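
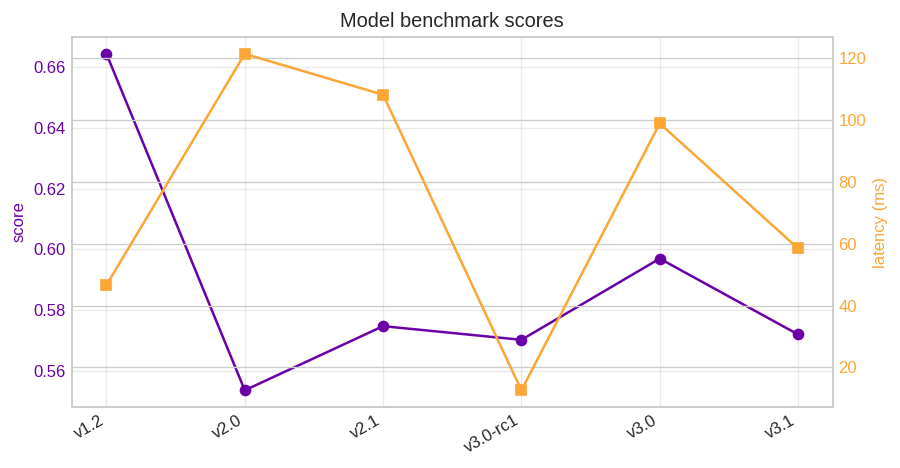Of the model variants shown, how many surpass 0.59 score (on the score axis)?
Above 0.59: v1.2, v3.0.

2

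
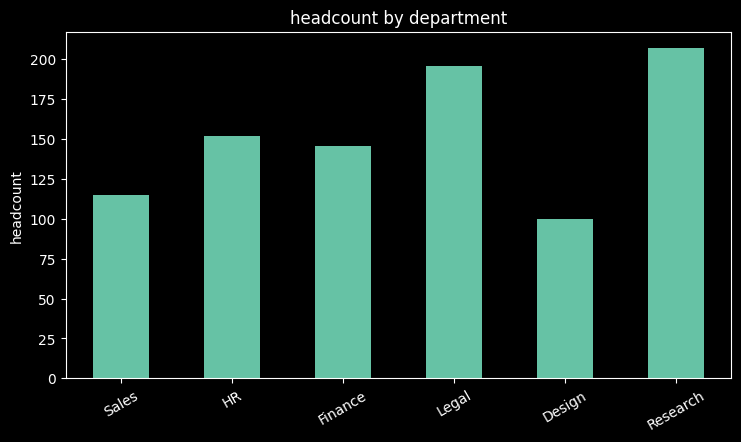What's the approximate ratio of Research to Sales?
≈ 1.67×

Research ≈ 200, Sales ≈ 120; 200/120 ≈ 1.67.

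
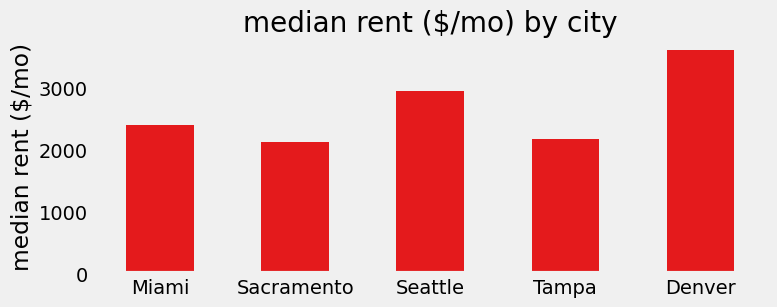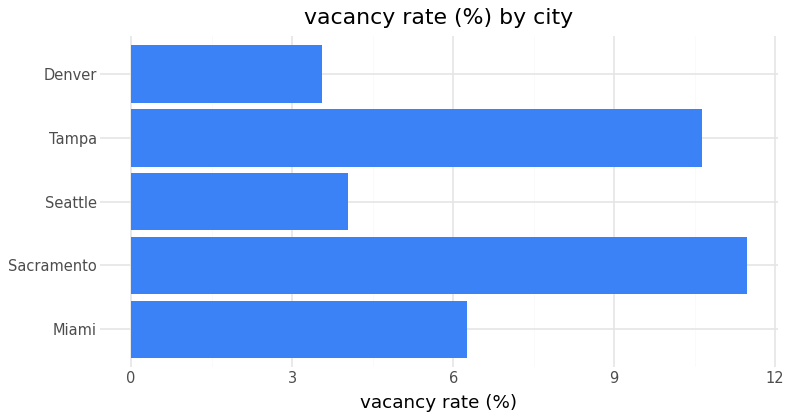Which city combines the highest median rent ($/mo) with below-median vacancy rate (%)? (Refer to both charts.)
Chart 2 median vacancy rate (%) ≈ 6; below-median cities: Seattle, Denver. Among those, Denver has the highest median rent ($/mo) (≈ 3500).

Denver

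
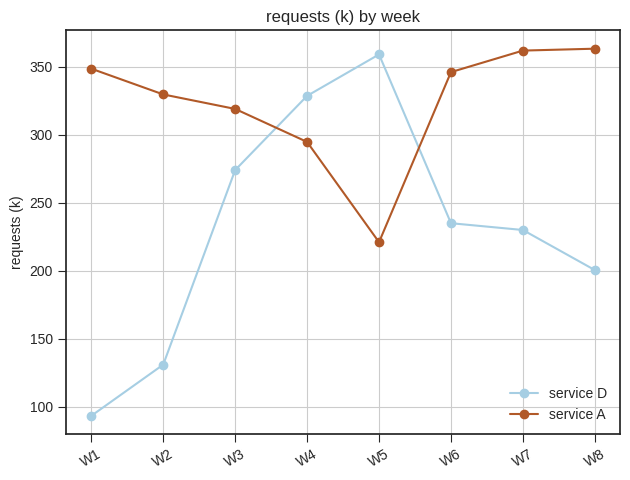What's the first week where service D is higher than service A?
W3: service D ≈ 275 vs service A ≈ 325 (not yet); W4: service D ≈ 325 vs service A ≈ 300 (first crossover).

W4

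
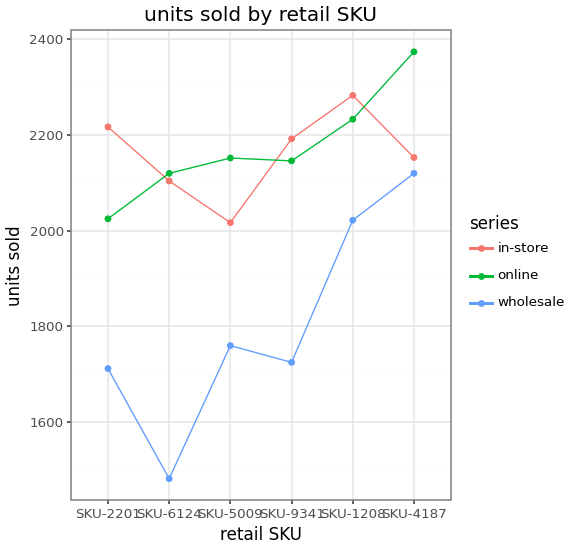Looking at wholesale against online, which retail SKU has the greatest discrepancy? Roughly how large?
SKU-6124: wholesale ≈ 1500, online ≈ 2100 → gap ≈ 600. Next-largest (SKU-9341) is only ≈ 400.

SKU-6124, ≈ 600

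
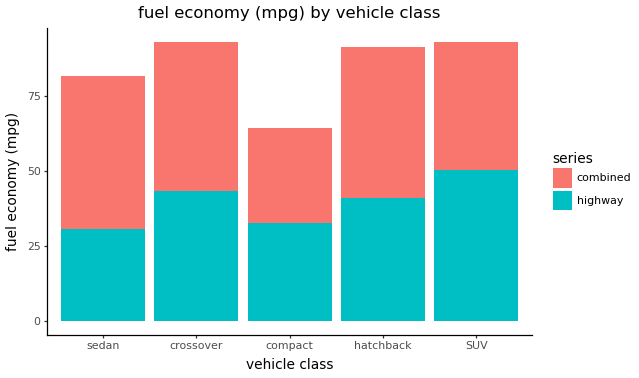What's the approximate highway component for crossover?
highway top ≈ 40, bottom ≈ 0; segment ≈ 40.

≈ 40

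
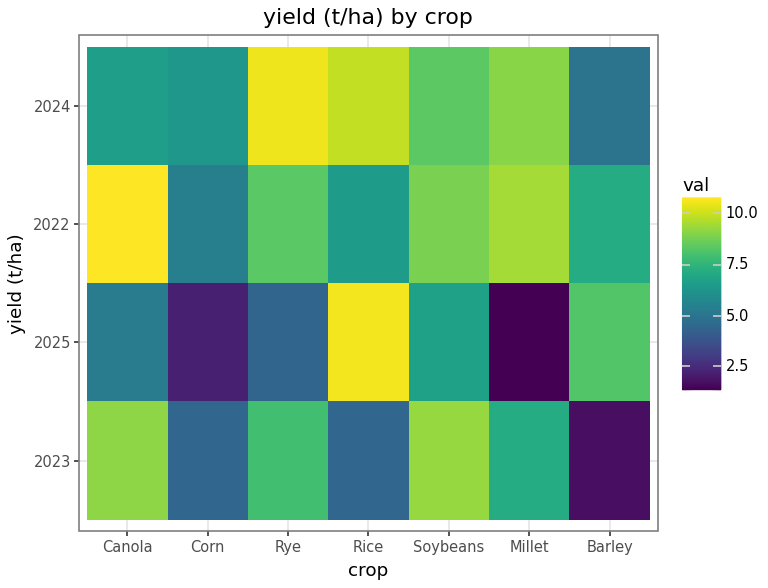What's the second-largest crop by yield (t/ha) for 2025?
Barley

Top 3 for 2025: Rice ≈ 11, Barley ≈ 8, Soybeans ≈ 7.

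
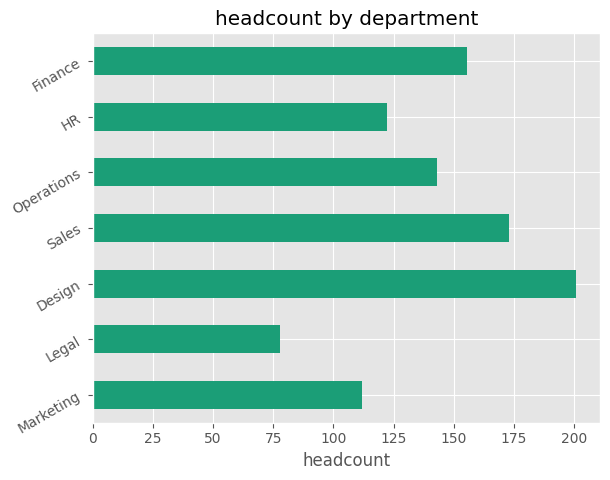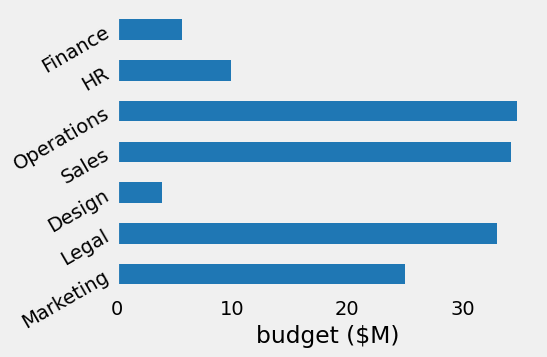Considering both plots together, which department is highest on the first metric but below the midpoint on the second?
Design

Chart 2 median budget ($M) ≈ 25; below-median departments: Design, HR, Finance. Among those, Design has the highest headcount (≈ 200).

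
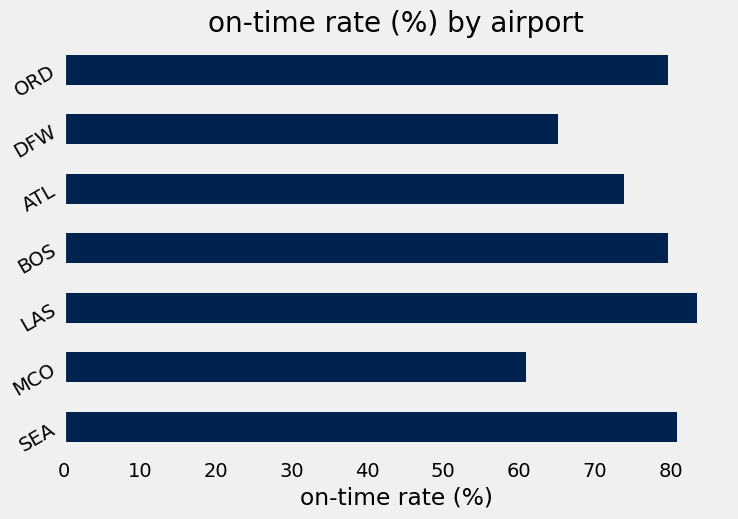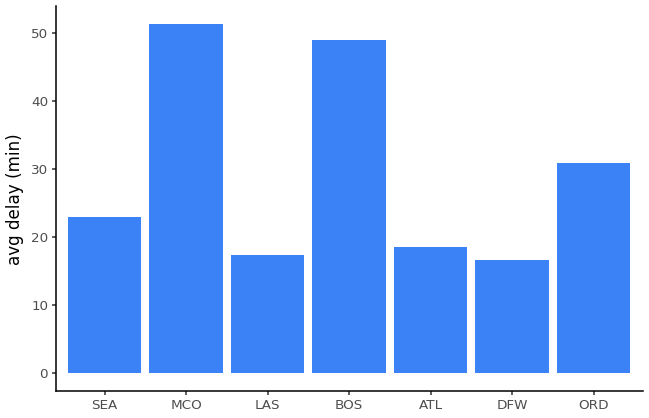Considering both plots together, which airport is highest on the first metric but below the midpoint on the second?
LAS

Chart 2 median avg delay (min) ≈ 25; below-median airports: LAS, ATL, DFW. Among those, LAS has the highest on-time rate (%) (≈ 80).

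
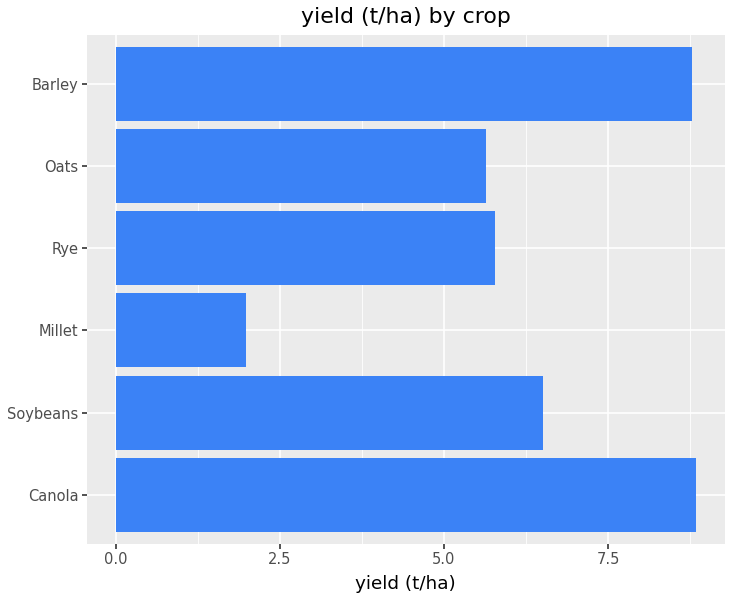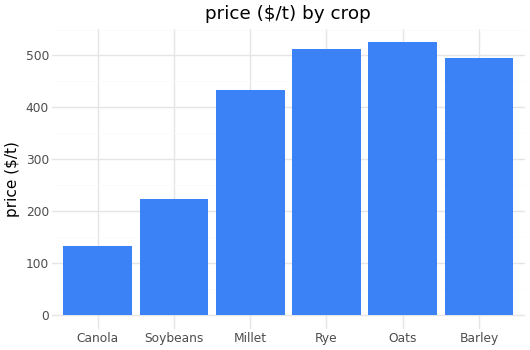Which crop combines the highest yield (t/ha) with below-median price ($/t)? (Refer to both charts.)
Canola

Chart 2 median price ($/t) ≈ 450; below-median crops: Canola, Soybeans, Millet. Among those, Canola has the highest yield (t/ha) (≈ 9).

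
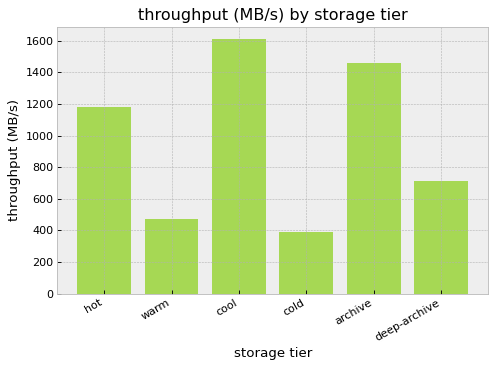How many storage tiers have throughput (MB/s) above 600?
Above 600: hot, cool, archive, deep-archive.

4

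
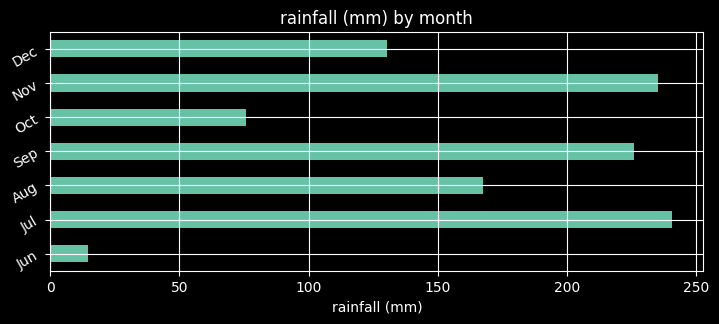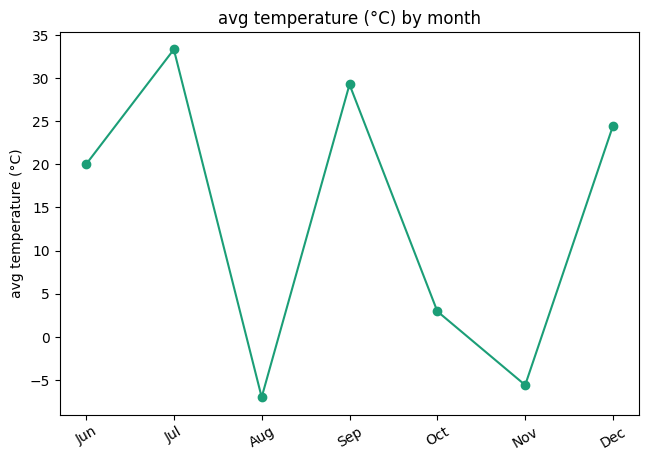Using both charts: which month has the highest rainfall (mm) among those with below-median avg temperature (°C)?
Nov

Chart 2 median avg temperature (°C) ≈ 20; below-median months: Aug, Oct, Nov. Among those, Nov has the highest rainfall (mm) (≈ 225).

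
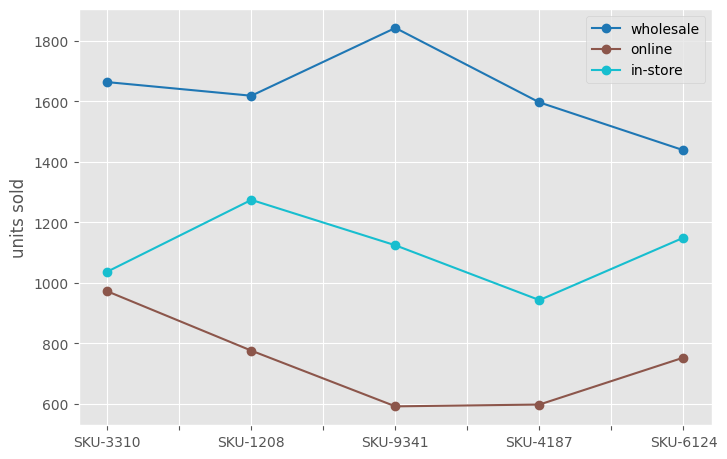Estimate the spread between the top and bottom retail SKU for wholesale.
≈ 400

Max SKU-9341 ≈ 1800, min SKU-6124 ≈ 1400; range ≈ 400.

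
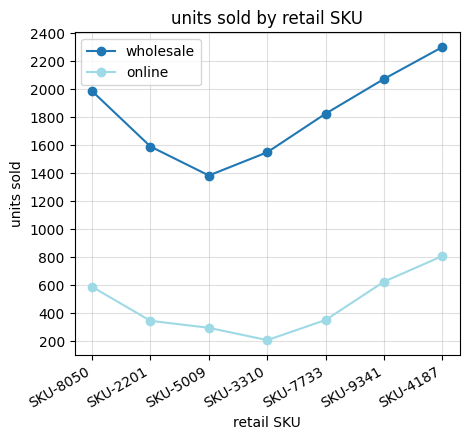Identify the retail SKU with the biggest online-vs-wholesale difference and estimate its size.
SKU-4187, ≈ 1600

SKU-4187: online ≈ 800, wholesale ≈ 2400 → gap ≈ 1600. Next-largest (SKU-7733) is only ≈ 1400.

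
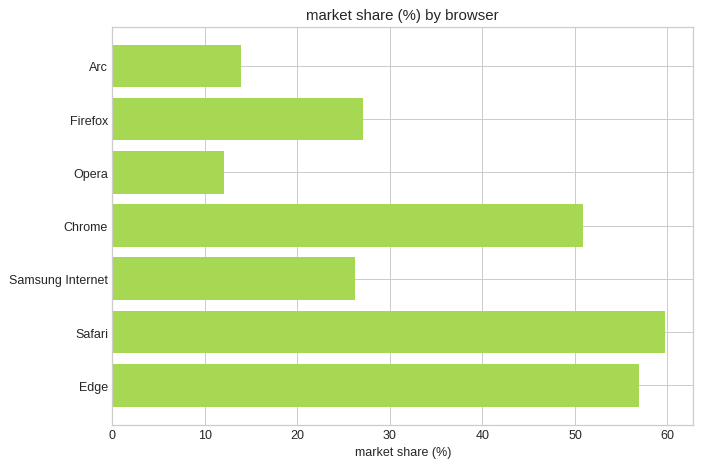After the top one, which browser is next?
Edge

Top 3: Safari ≈ 60, Edge ≈ 55, Chrome ≈ 50.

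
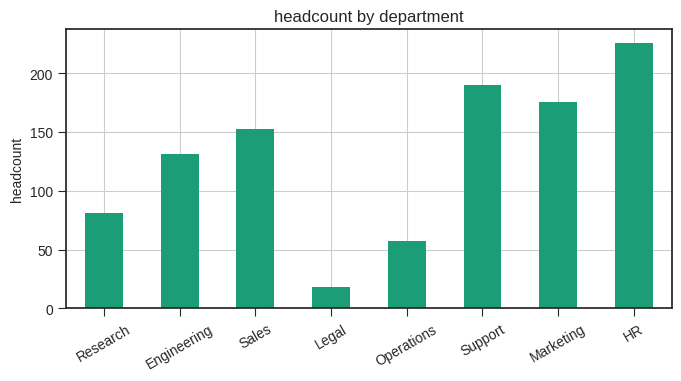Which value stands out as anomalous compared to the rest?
Legal ≈ 20; the rest sit between ≈ 60 and ≈ 220.

Legal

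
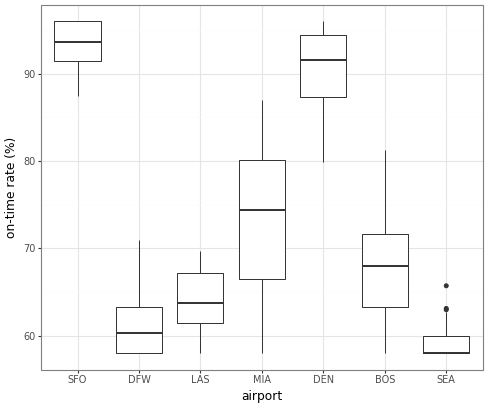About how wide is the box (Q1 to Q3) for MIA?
Q3 ≈ 80, Q1 ≈ 65; IQR ≈ 15.

≈ 15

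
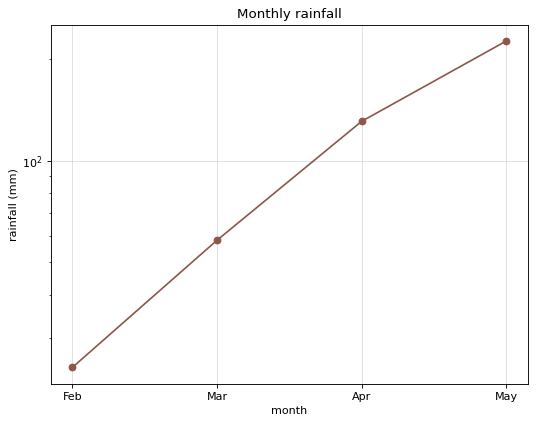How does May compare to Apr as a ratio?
≈ 1.57×

May ≈ 220, Apr ≈ 140; 220/140 ≈ 1.57.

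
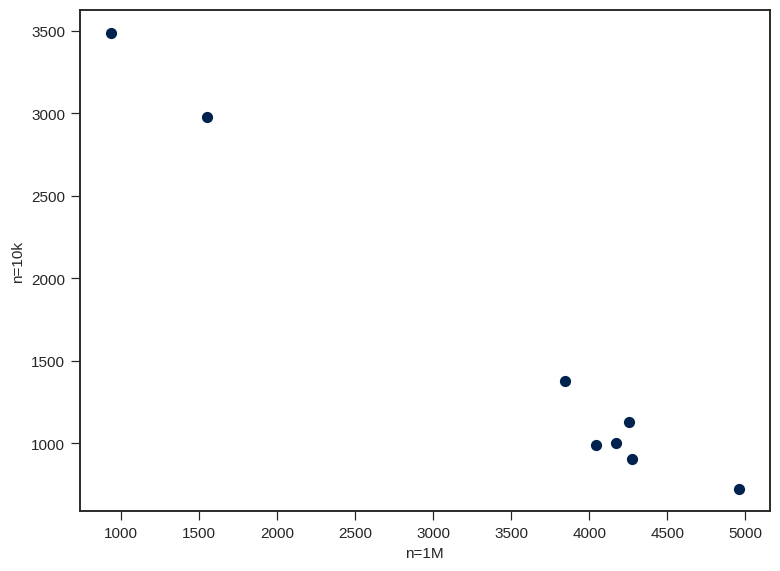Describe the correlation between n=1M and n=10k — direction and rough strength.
Points are negatively correlated; strong (|r| ≈ 1.0).

negative, strong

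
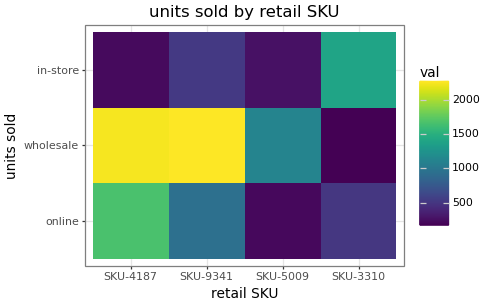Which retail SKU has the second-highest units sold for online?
SKU-9341

Top 3 for online: SKU-4187 ≈ 1600, SKU-9341 ≈ 1000, SKU-3310 ≈ 400.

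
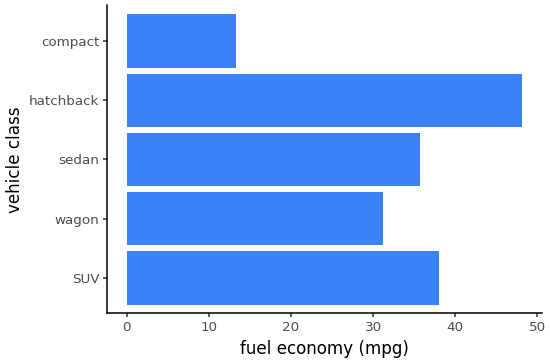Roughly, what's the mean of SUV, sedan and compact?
(40 + 35 + 15) / 3 ≈ 30.

≈ 30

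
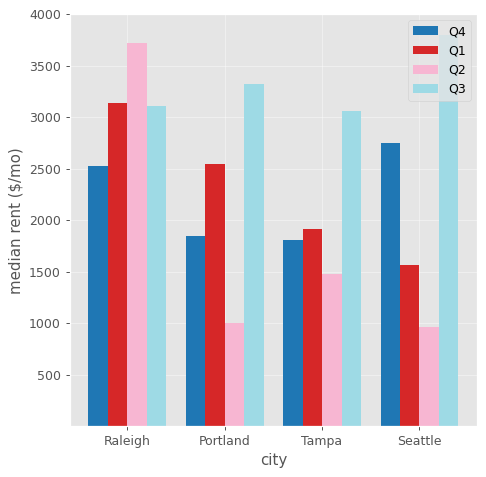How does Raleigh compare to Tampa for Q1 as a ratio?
≈ 1.5×

Raleigh ≈ 3000, Tampa ≈ 2000; 3000/2000 ≈ 1.5.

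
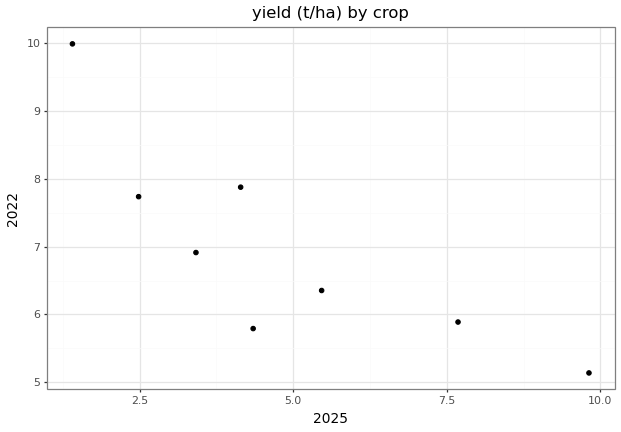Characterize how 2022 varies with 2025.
Points are negatively correlated; strong (|r| ≈ 0.8).

negative, strong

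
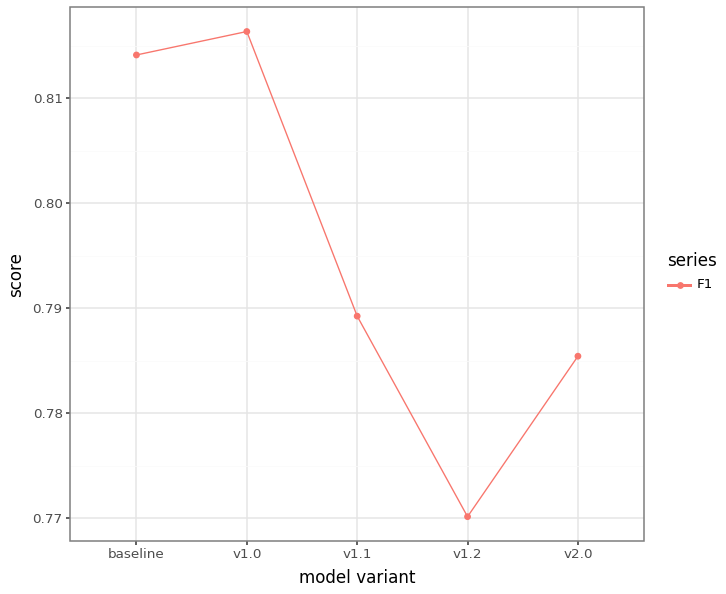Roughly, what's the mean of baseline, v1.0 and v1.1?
≈ 0.81

(0.81 + 0.82 + 0.79) / 3 ≈ 0.81.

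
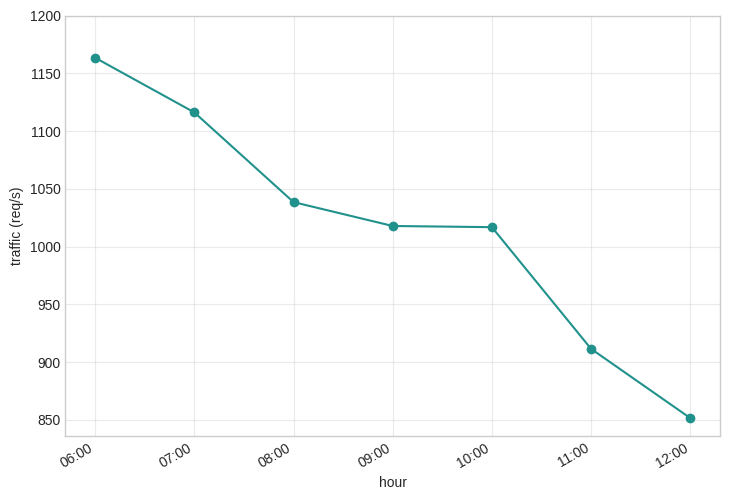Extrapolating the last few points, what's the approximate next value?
≈ 775

Last three: 1000, 900, 850 → slope ≈ -75/step → next ≈ 775.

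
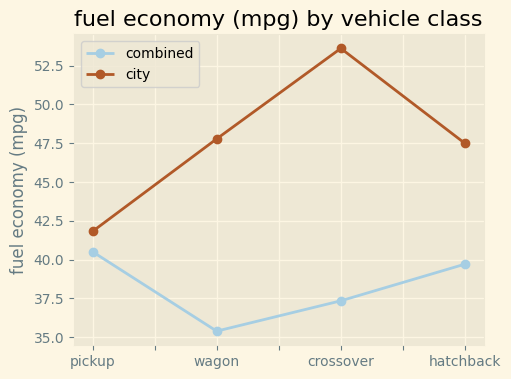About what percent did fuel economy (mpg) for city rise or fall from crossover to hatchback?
≈ -11.1%

crossover ≈ 54, hatchback ≈ 48; (48 − 54) / 54 ≈ -11.1%.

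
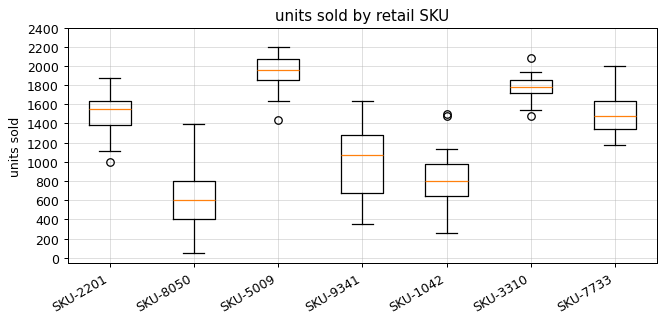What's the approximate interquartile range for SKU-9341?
≈ 600

Q3 ≈ 1200, Q1 ≈ 600; IQR ≈ 600.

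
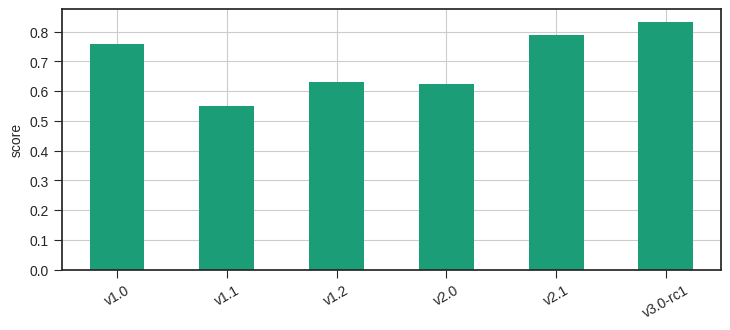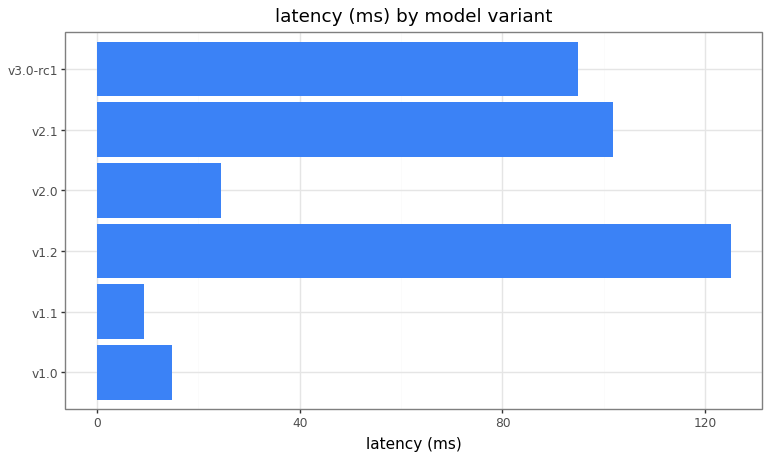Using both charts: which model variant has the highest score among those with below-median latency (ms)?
v1.0

Chart 2 median latency (ms) ≈ 60; below-median model variants: v1.0, v1.1, v2.0. Among those, v1.0 has the highest score (≈ 0.8).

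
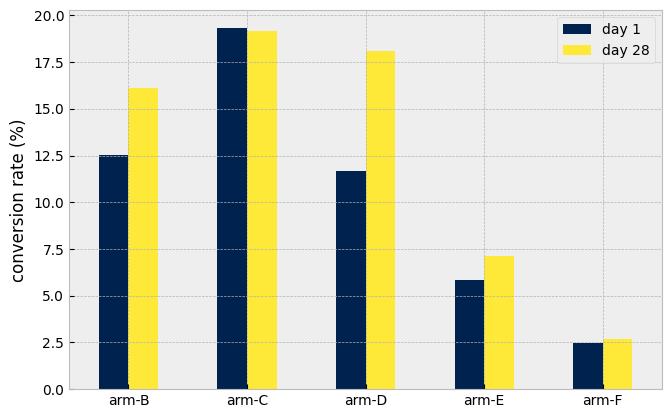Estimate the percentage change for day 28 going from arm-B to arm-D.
arm-B ≈ 16, arm-D ≈ 18; (18 − 16) / 16 ≈ +12.5%.

≈ +12.5%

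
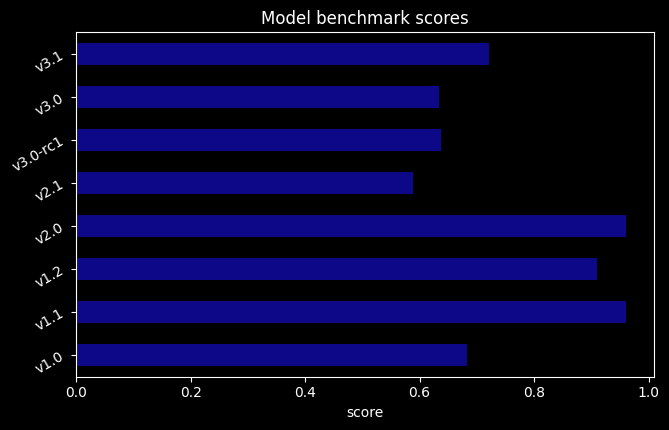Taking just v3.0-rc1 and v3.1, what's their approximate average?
≈ 0.65

(0.6 + 0.7) / 2 ≈ 0.65.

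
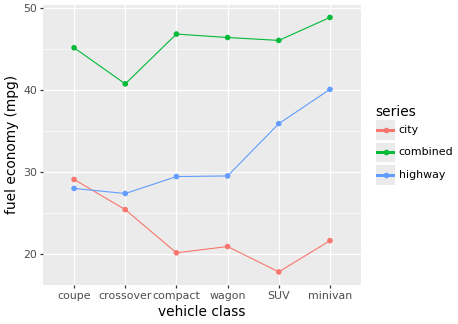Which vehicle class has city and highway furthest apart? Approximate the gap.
minivan, ≈ 20 mpg

minivan: city ≈ 20, highway ≈ 40 → gap ≈ 20. Next-largest (SUV) is only ≈ 15.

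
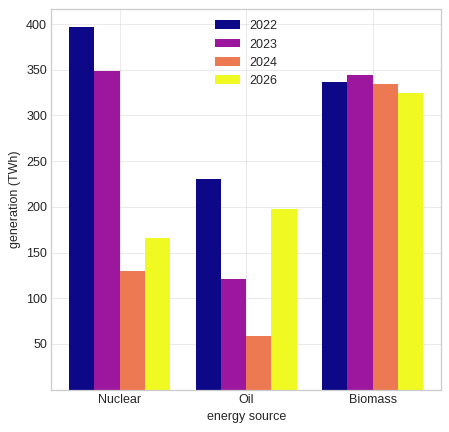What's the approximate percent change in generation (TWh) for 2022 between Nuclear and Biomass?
Nuclear ≈ 400, Biomass ≈ 350; (350 − 400) / 400 ≈ -12.5%.

≈ -12.5%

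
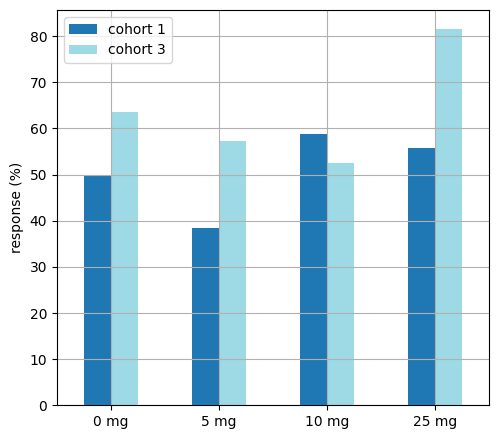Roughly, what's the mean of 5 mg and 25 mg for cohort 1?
(40 + 60) / 2 ≈ 50.

≈ 50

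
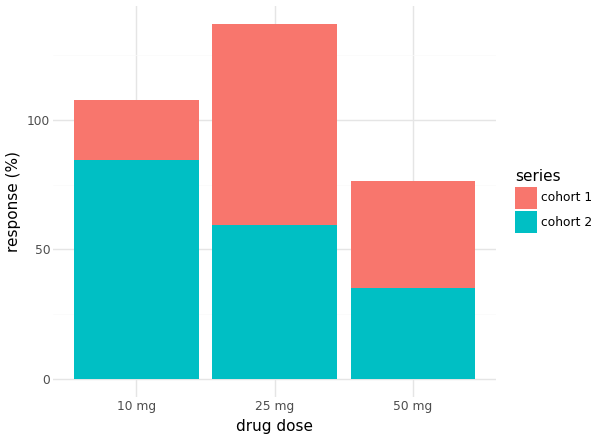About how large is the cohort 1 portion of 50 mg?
cohort 1 top ≈ 80, bottom ≈ 40; segment ≈ 40.

≈ 40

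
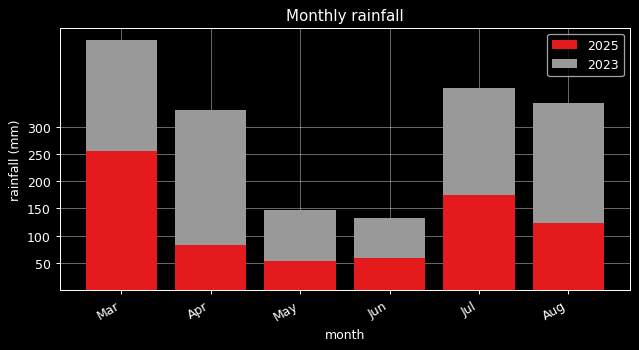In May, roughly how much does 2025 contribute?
2025 top ≈ 50, bottom ≈ 0; segment ≈ 50.

≈ 50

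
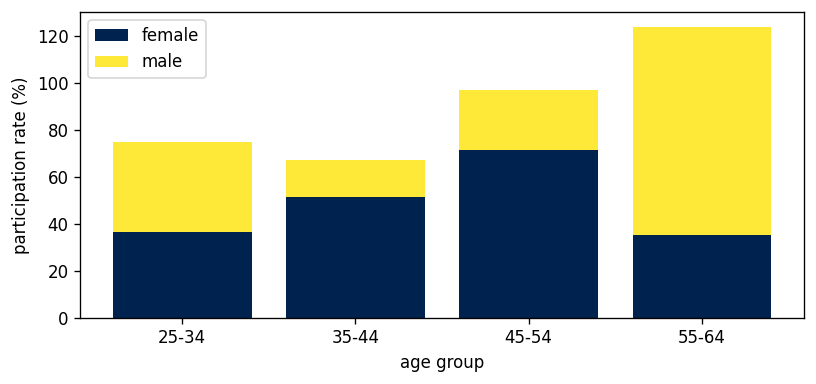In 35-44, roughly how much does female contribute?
≈ 60

female top ≈ 60, bottom ≈ 0; segment ≈ 60.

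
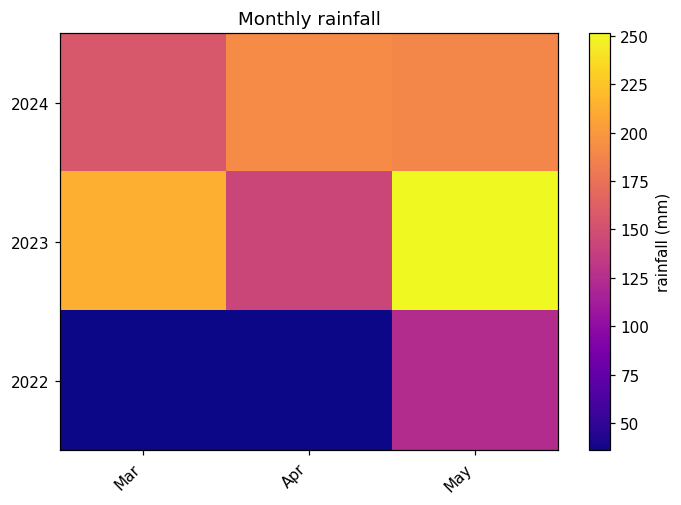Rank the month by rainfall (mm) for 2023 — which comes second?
Mar

Top 3 for 2023: May ≈ 260, Mar ≈ 220, Apr ≈ 140.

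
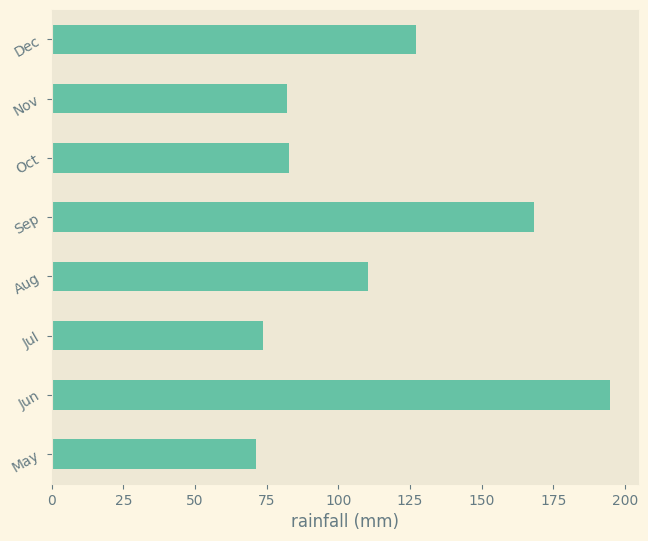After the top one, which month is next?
Sep

Top 3: Jun ≈ 200, Sep ≈ 160, Dec ≈ 120.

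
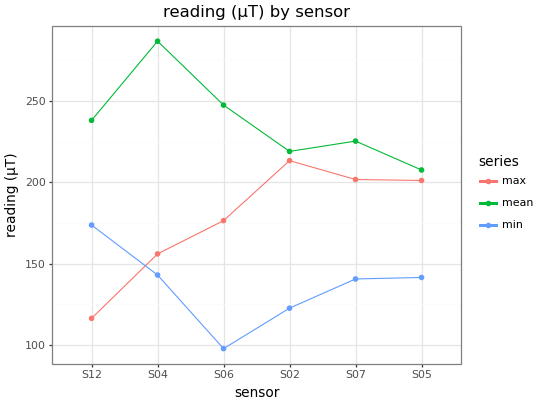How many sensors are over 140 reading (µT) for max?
5

Above 140: S04, S06, S02, S07, S05.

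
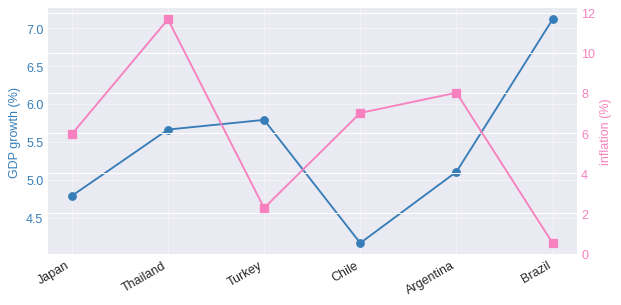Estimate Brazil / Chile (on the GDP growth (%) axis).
≈ 1.75×

Brazil ≈ 7.0, Chile ≈ 4.0; 7.0/4.0 ≈ 1.75.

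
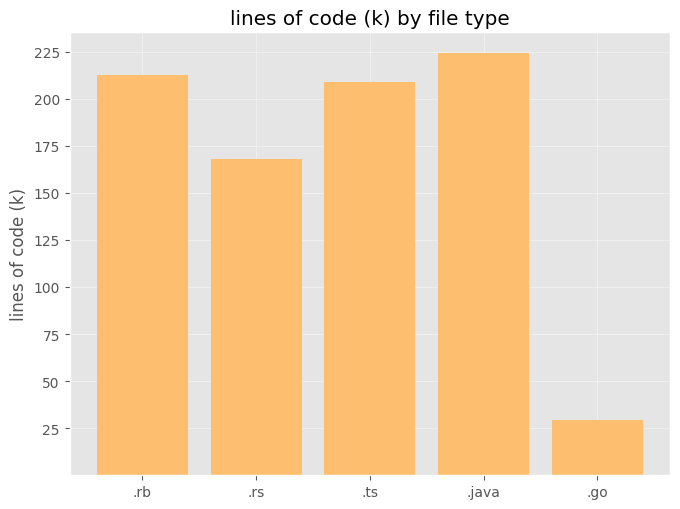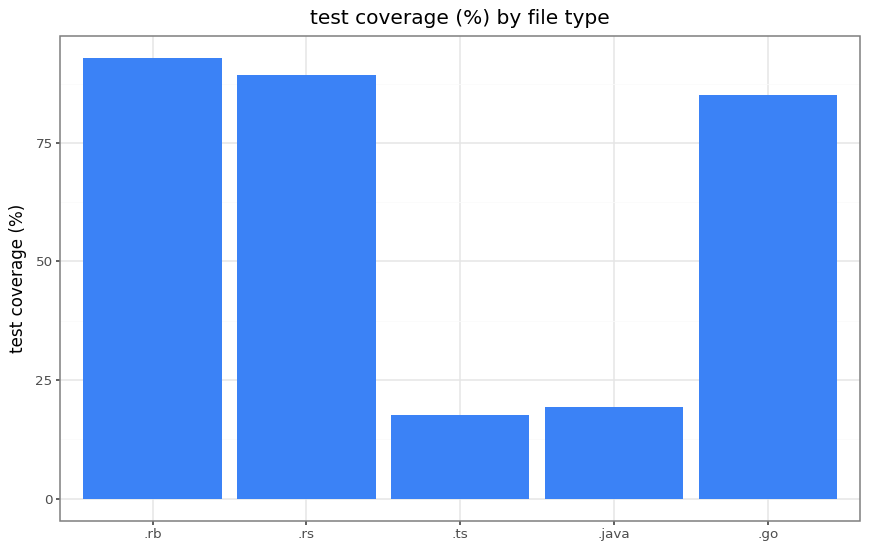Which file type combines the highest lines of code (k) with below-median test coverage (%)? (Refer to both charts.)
Chart 2 median test coverage (%) ≈ 90; below-median file types: .ts, .java. Among those, .java has the highest lines of code (k) (≈ 225).

.java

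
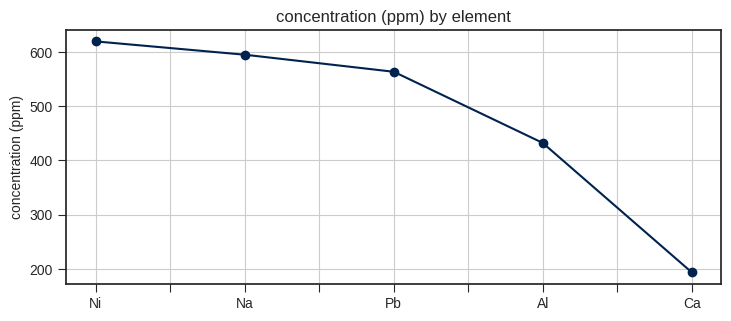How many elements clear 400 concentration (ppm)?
4

Above 400: Ni, Na, Pb, Al.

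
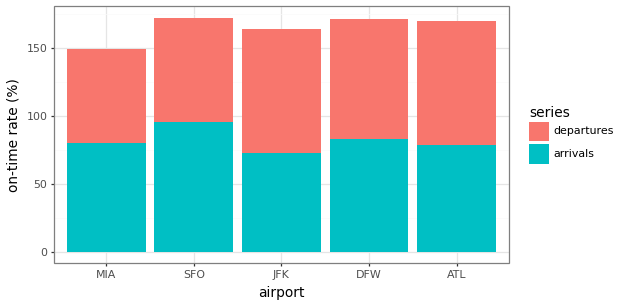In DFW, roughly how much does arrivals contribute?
≈ 80

arrivals top ≈ 80, bottom ≈ 0; segment ≈ 80.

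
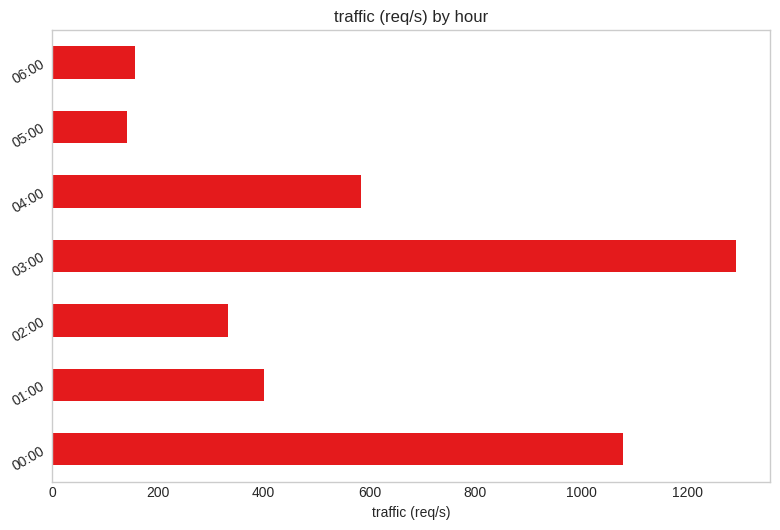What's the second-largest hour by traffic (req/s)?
00:00

Top 3: 03:00 ≈ 1200, 00:00 ≈ 1000, 04:00 ≈ 600.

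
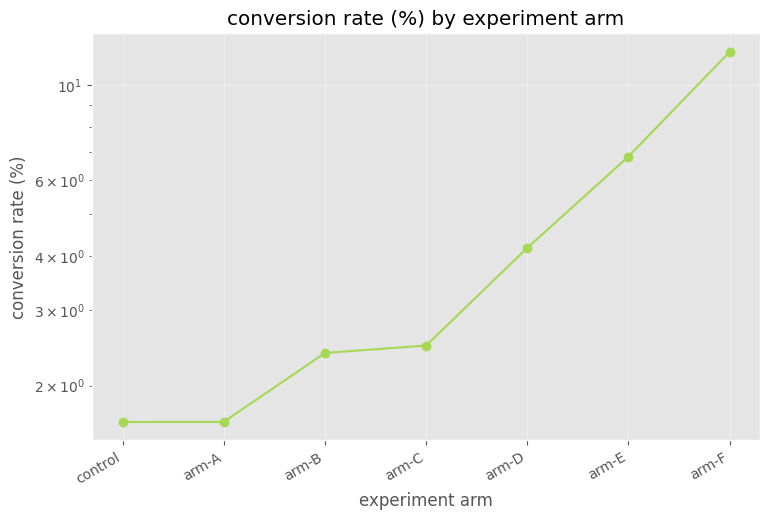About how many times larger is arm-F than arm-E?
arm-F ≈ 12, arm-E ≈ 7; 12/7 ≈ 1.71.

≈ 1.71×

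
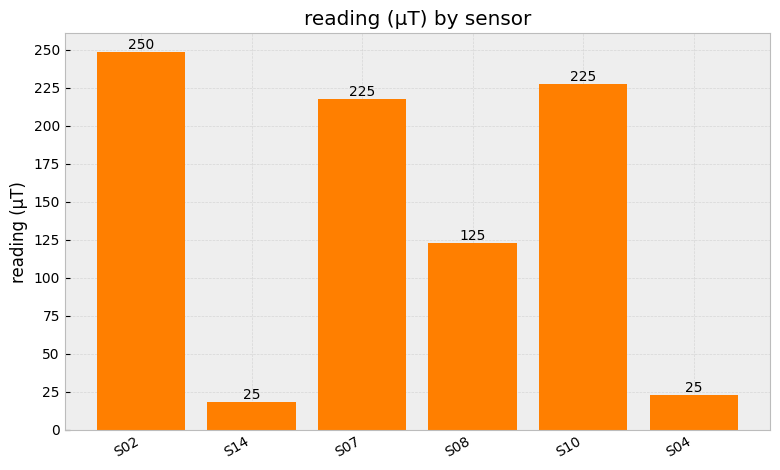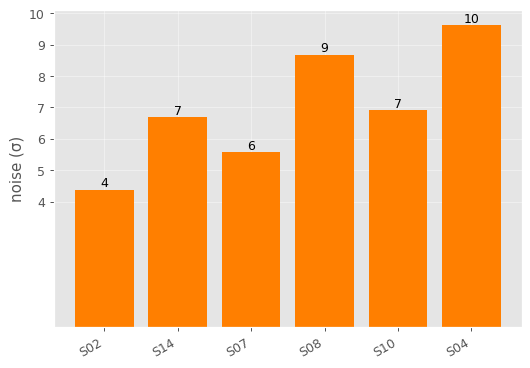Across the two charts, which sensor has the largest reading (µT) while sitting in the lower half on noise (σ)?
S02

Chart 2 median noise (σ) ≈ 7; below-median sensors: S02, S14, S07. Among those, S02 has the highest reading (µT) (≈ 250).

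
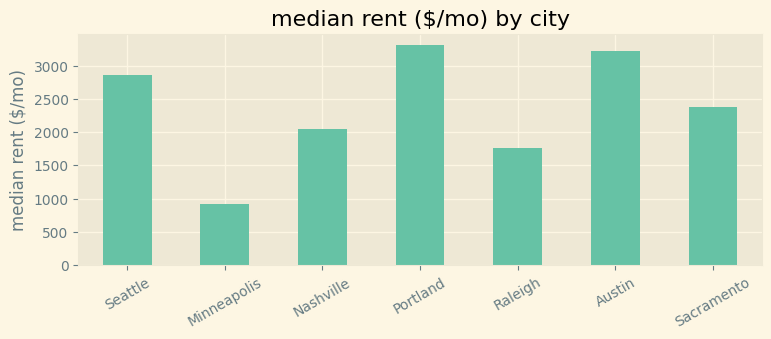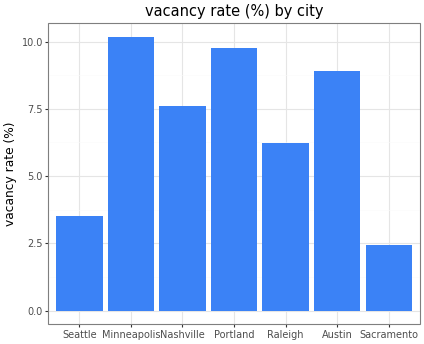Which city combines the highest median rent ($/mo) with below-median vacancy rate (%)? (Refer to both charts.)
Chart 2 median vacancy rate (%) ≈ 8; below-median cities: Seattle, Raleigh, Sacramento. Among those, Seattle has the highest median rent ($/mo) (≈ 3000).

Seattle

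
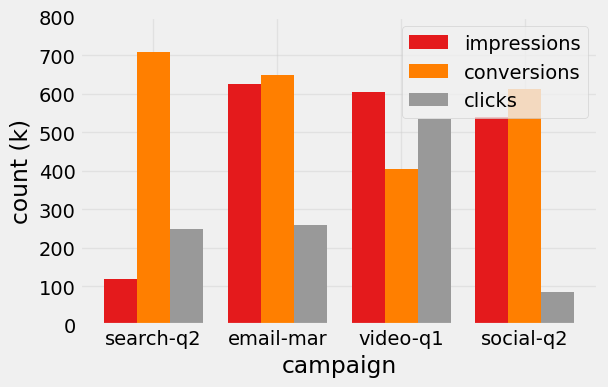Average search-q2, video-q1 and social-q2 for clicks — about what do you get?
(200 + 500 + 100) / 3 ≈ 267.

≈ 267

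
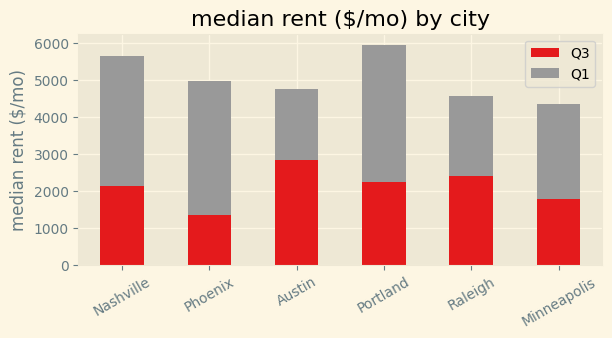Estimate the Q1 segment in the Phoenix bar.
≈ 3500

Q1 top ≈ 5000, bottom ≈ 1500; segment ≈ 3500.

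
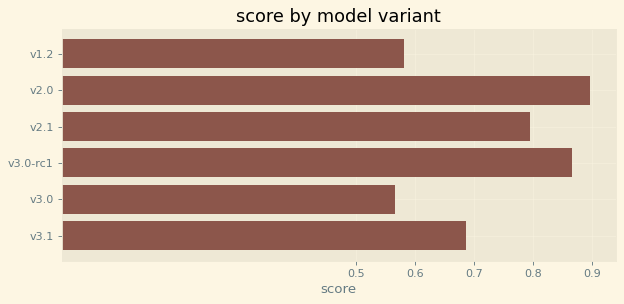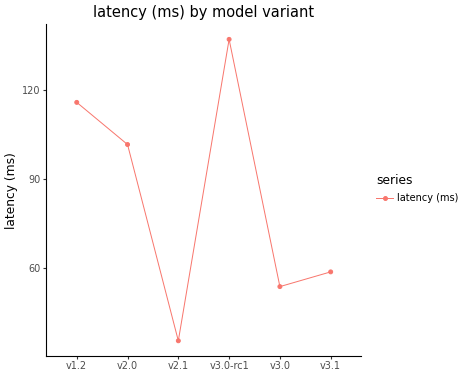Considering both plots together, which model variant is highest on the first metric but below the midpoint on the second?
v2.1

Chart 2 median latency (ms) ≈ 80; below-median model variants: v2.1, v3.0, v3.1. Among those, v2.1 has the highest score (≈ 0.8).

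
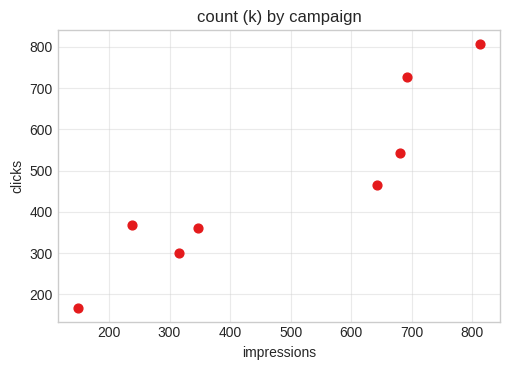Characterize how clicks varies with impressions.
positive, strong

Points are positively correlated; strong (|r| ≈ 0.9).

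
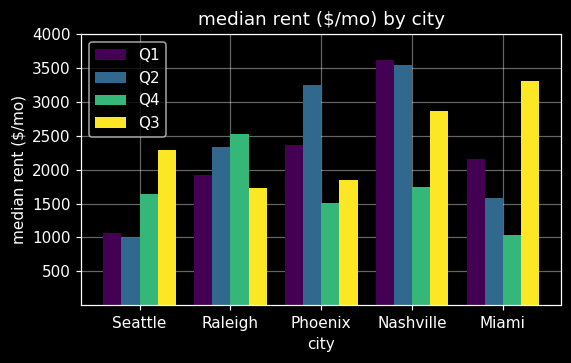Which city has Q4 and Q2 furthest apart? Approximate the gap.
Nashville: Q4 ≈ 1500, Q2 ≈ 3500 → gap ≈ 2000. Next-largest (Phoenix) is only ≈ 1500.

Nashville, ≈ 2000 $/mo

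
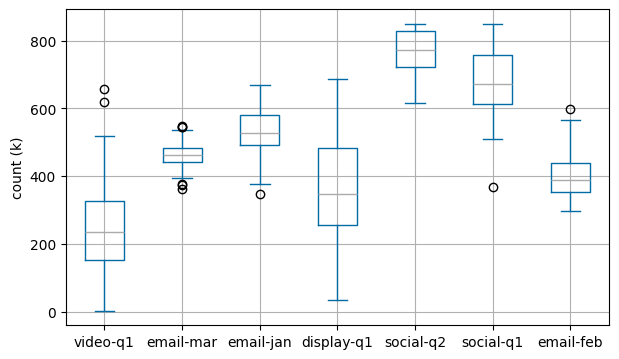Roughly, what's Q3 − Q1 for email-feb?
Q3 ≈ 450, Q1 ≈ 350; IQR ≈ 100.

≈ 100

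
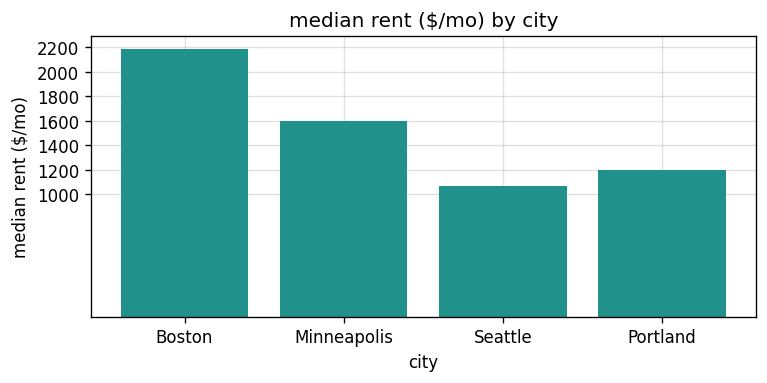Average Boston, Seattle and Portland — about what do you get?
≈ 1467

(2200 + 1000 + 1200) / 3 ≈ 1467.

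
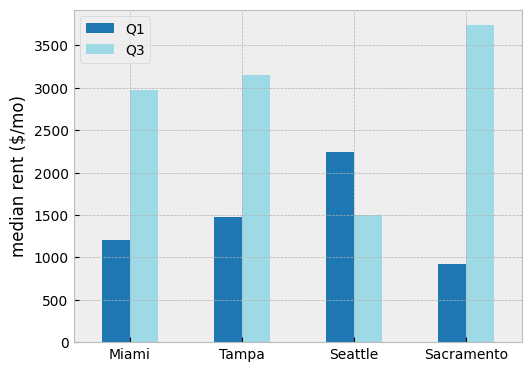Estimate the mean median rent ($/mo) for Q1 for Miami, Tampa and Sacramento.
≈ 1167

(1000 + 1500 + 1000) / 3 ≈ 1167.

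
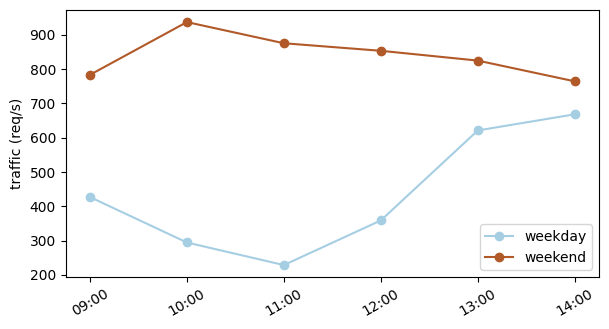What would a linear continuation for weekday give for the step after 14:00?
Last three: 400, 600, 700 → slope ≈ 150/step → next ≈ 850.

≈ 850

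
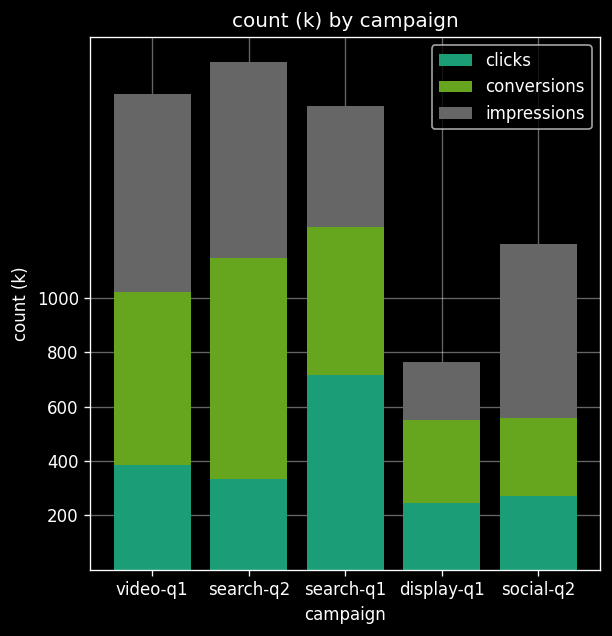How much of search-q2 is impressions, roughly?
impressions top ≈ 1800, bottom ≈ 1200; segment ≈ 600.

≈ 600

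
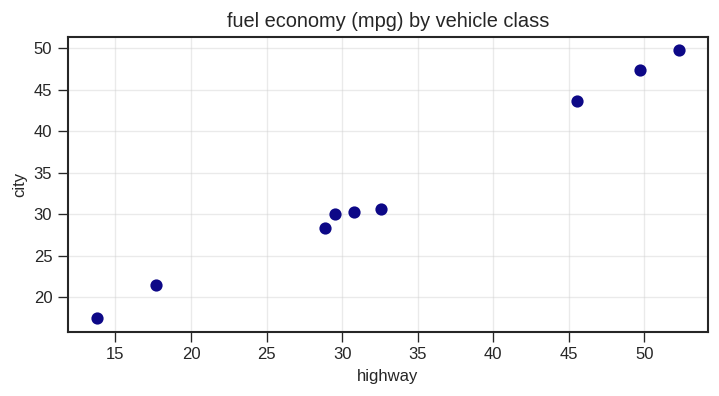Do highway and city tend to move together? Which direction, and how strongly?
Points are positively correlated; strong (|r| ≈ 1.0).

positive, strong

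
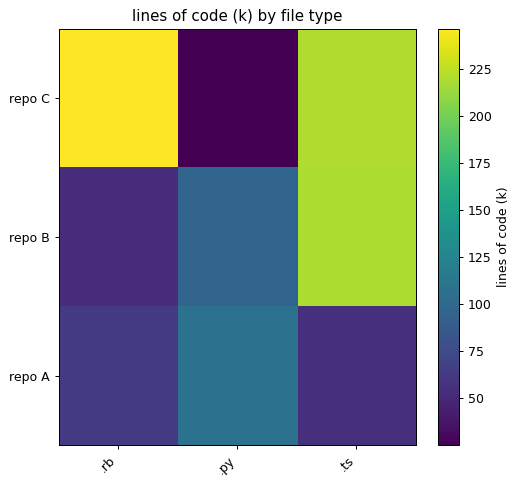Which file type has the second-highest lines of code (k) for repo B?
.py

Top 3 for repo B: .ts ≈ 220, .py ≈ 100, .rb ≈ 60.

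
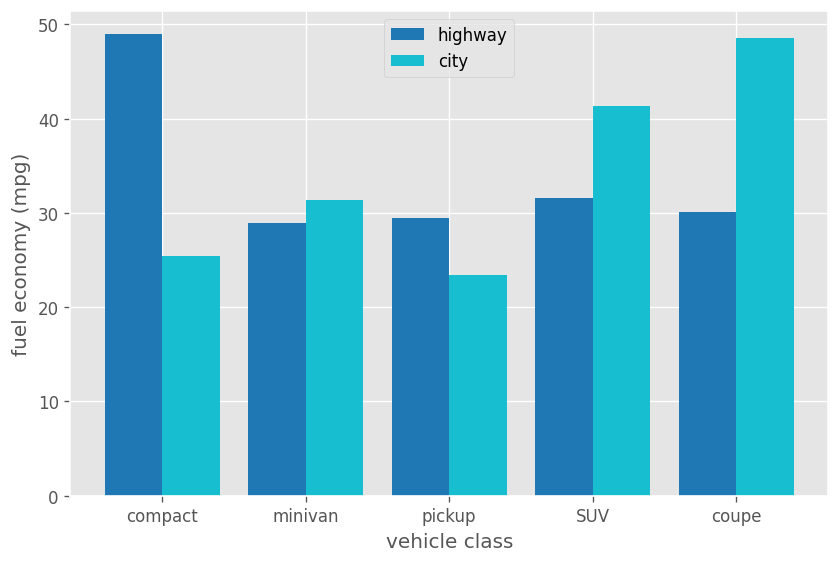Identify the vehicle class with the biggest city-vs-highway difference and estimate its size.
compact, ≈ 25 mpg

compact: city ≈ 25, highway ≈ 50 → gap ≈ 25. Next-largest (coupe) is only ≈ 20.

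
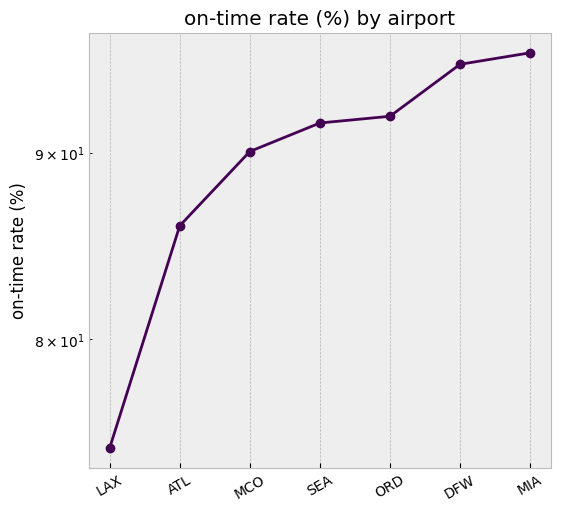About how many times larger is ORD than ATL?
ORD ≈ 92, ATL ≈ 86; 92/86 ≈ 1.07.

≈ 1.07×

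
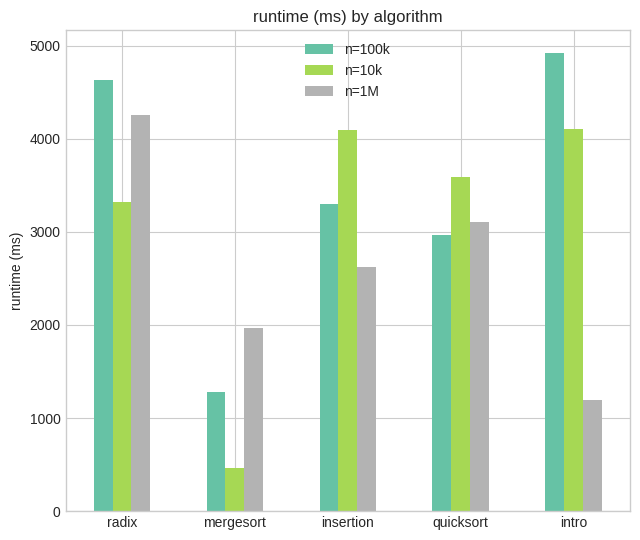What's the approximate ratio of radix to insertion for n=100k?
≈ 1.29×

radix ≈ 4500, insertion ≈ 3500; 4500/3500 ≈ 1.29.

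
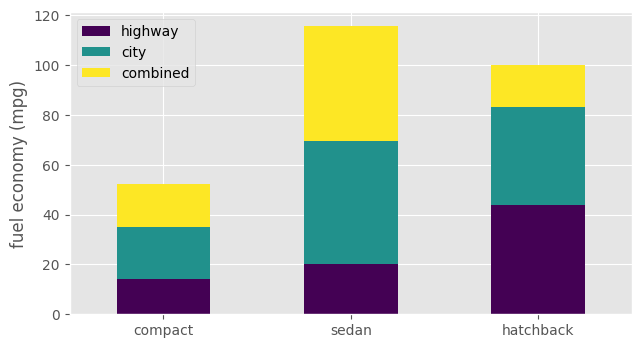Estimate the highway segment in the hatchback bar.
≈ 40

highway top ≈ 40, bottom ≈ 0; segment ≈ 40.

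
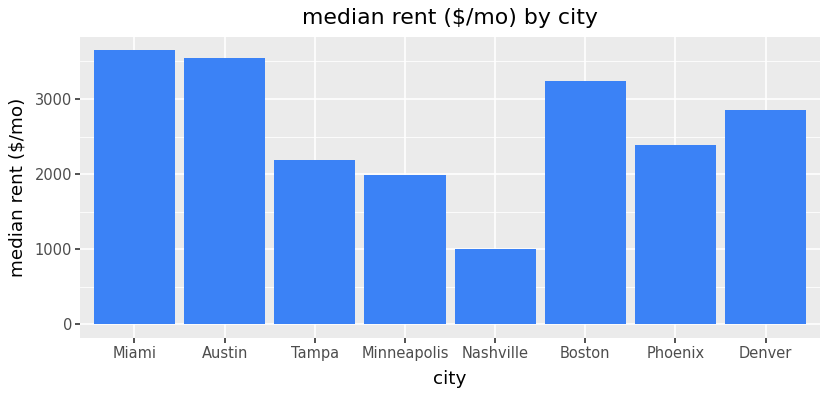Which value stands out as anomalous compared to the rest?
Nashville

Nashville ≈ 1000; the rest sit between ≈ 2000 and ≈ 3500.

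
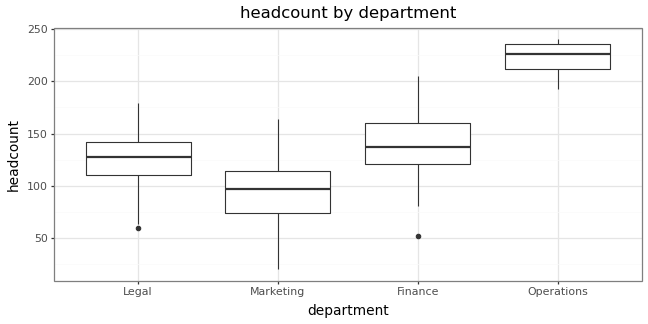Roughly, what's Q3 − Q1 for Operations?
Q3 ≈ 240, Q1 ≈ 220; IQR ≈ 20.

≈ 20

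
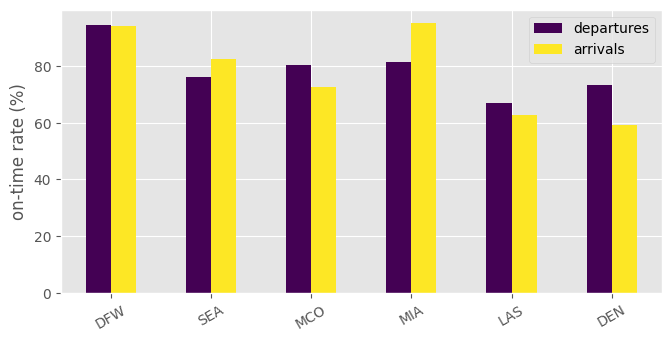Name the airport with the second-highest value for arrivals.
DFW

Top 3 for arrivals: MIA ≈ 100, DFW ≈ 90, SEA ≈ 80.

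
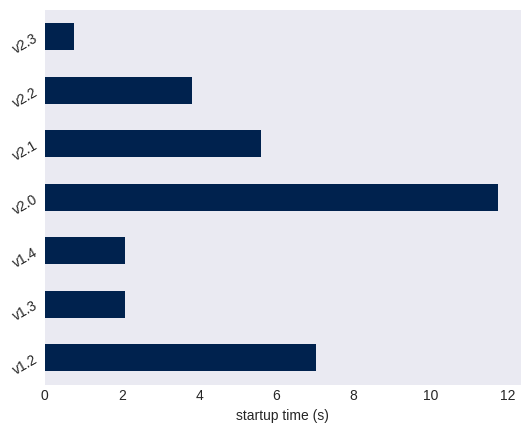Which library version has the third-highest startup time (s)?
Top 4: v2.0 ≈ 12, v1.2 ≈ 7, v2.1 ≈ 6, v2.2 ≈ 4.

v2.1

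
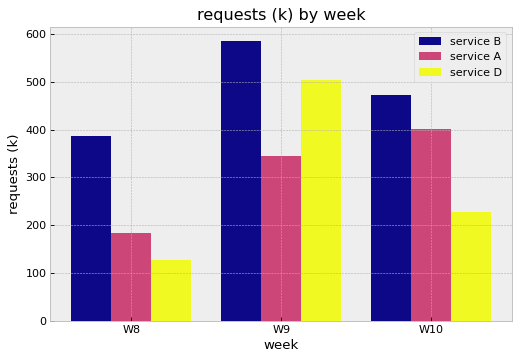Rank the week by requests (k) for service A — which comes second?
Top 3 for service A: W10 ≈ 400, W9 ≈ 350, W8 ≈ 200.

W9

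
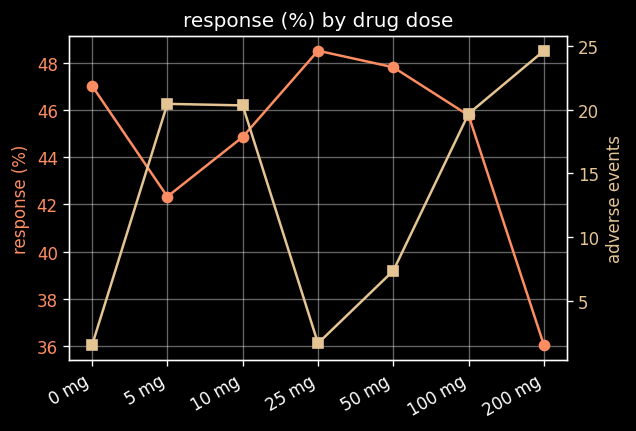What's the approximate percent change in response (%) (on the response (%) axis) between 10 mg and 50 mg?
10 mg ≈ 44, 50 mg ≈ 48; (48 − 44) / 44 ≈ +9.1%.

≈ +9.1%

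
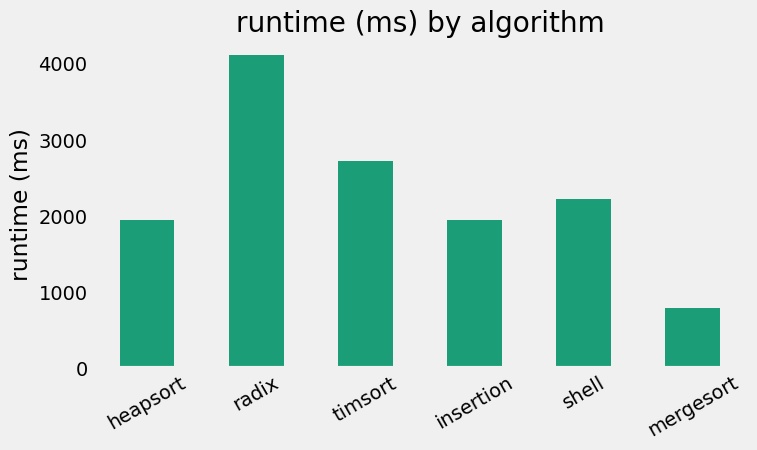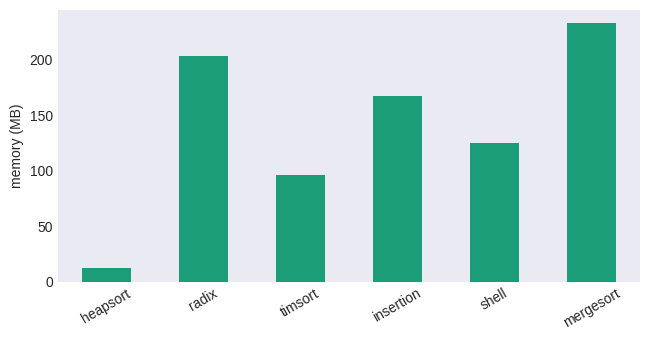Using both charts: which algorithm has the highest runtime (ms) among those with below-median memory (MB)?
timsort

Chart 2 median memory (MB) ≈ 150; below-median algorithms: heapsort, timsort, shell. Among those, timsort has the highest runtime (ms) (≈ 2500).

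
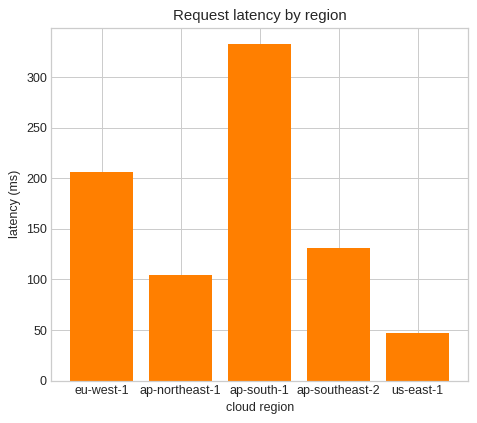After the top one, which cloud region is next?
eu-west-1

Top 3: ap-south-1 ≈ 350, eu-west-1 ≈ 200, ap-southeast-2 ≈ 150.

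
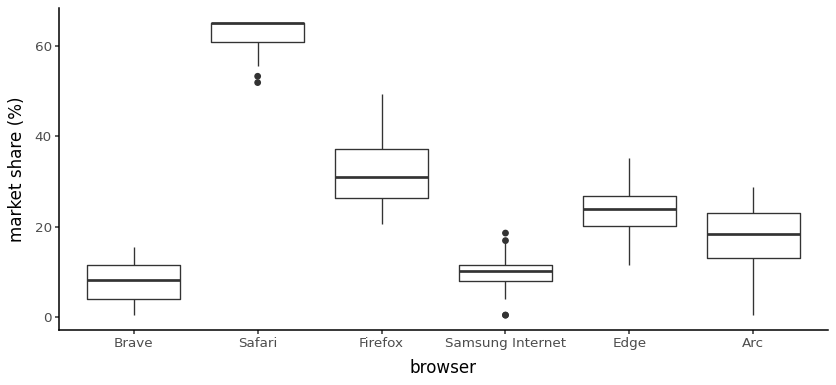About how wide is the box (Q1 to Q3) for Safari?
≈ 5

Q3 ≈ 65, Q1 ≈ 60; IQR ≈ 5.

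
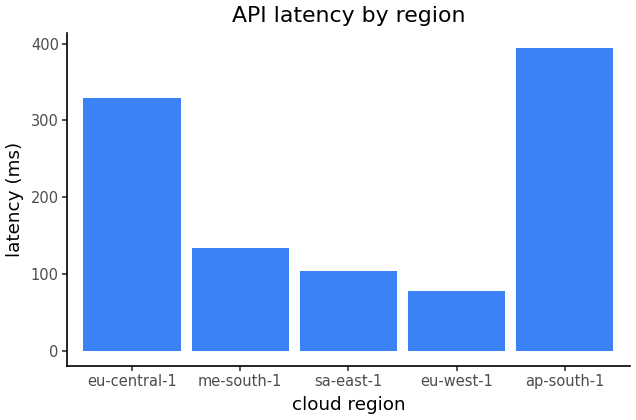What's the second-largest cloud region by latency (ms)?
Top 3: ap-south-1 ≈ 400, eu-central-1 ≈ 350, me-south-1 ≈ 150.

eu-central-1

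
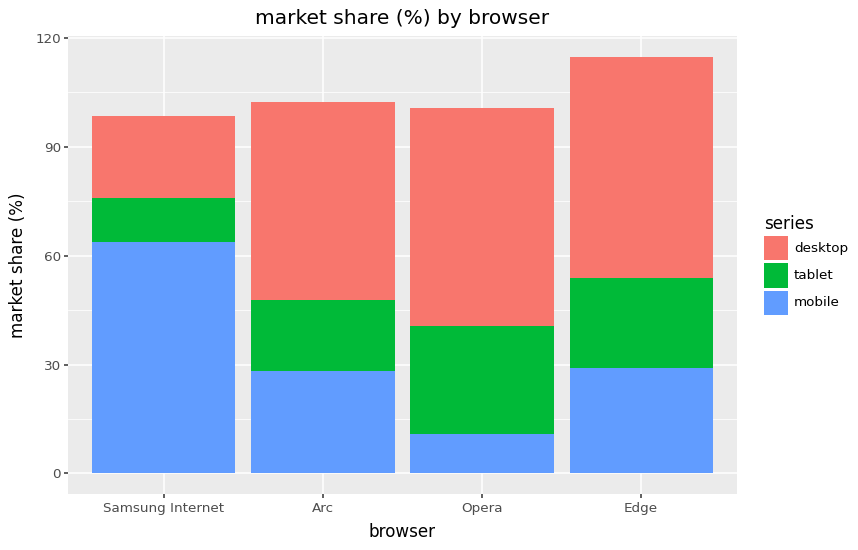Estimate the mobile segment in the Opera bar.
mobile top ≈ 10, bottom ≈ 0; segment ≈ 10.

≈ 10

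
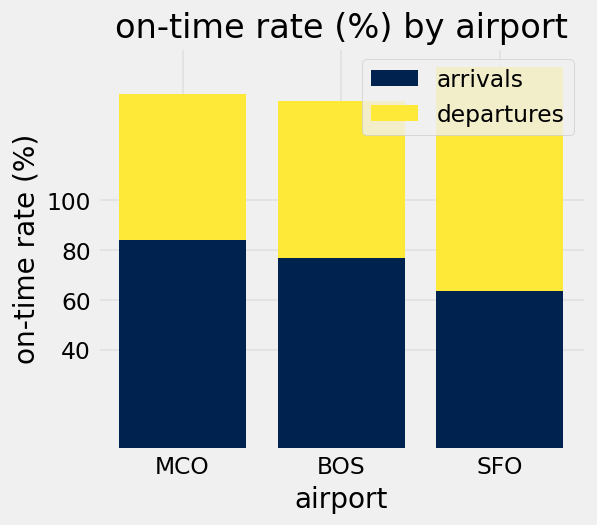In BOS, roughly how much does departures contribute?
departures top ≈ 140, bottom ≈ 80; segment ≈ 60.

≈ 60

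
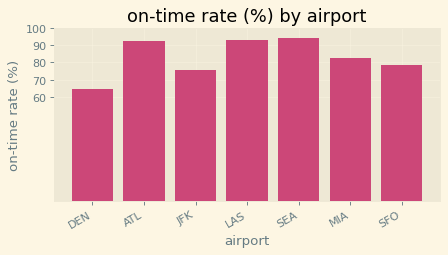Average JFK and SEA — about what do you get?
≈ 85

(80 + 90) / 2 ≈ 85.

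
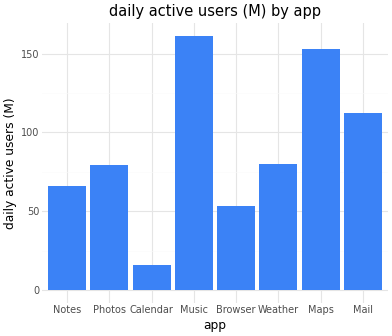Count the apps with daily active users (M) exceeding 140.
2

Above 140: Music, Maps.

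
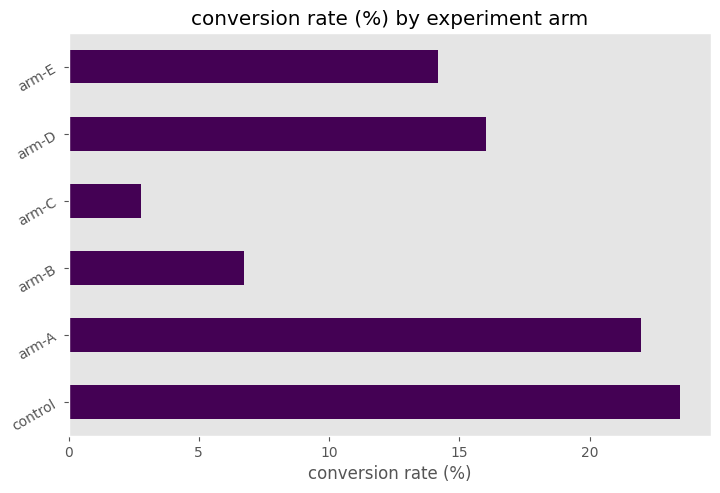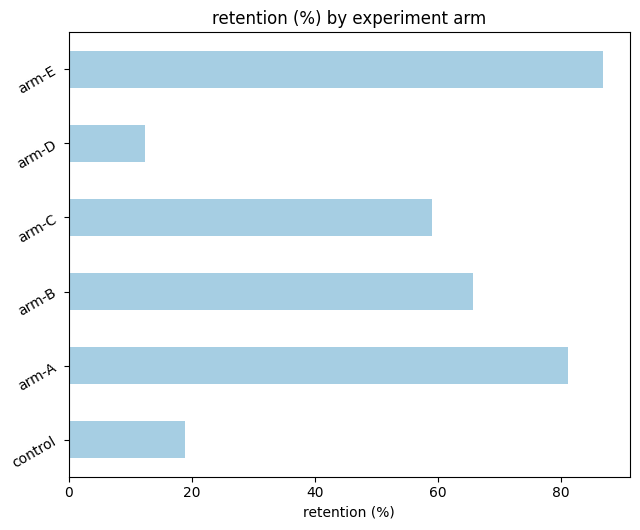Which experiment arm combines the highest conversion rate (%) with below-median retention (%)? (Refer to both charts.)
control

Chart 2 median retention (%) ≈ 60; below-median experiment arms: control, arm-C, arm-D. Among those, control has the highest conversion rate (%) (≈ 25).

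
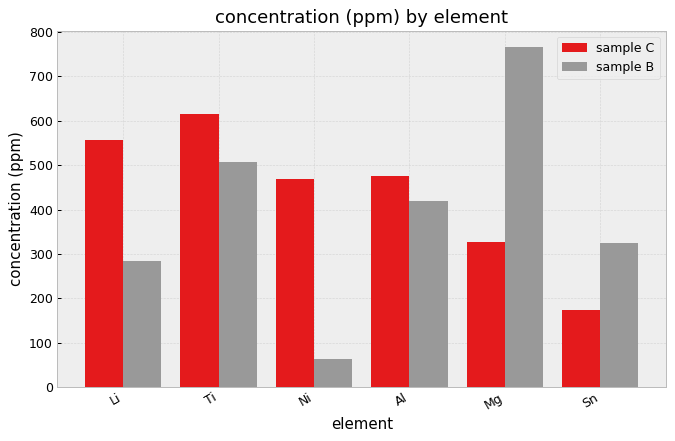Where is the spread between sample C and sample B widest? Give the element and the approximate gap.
Mg, ≈ 500 ppm

Mg: sample C ≈ 300, sample B ≈ 800 → gap ≈ 500. Next-largest (Ni) is only ≈ 400.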